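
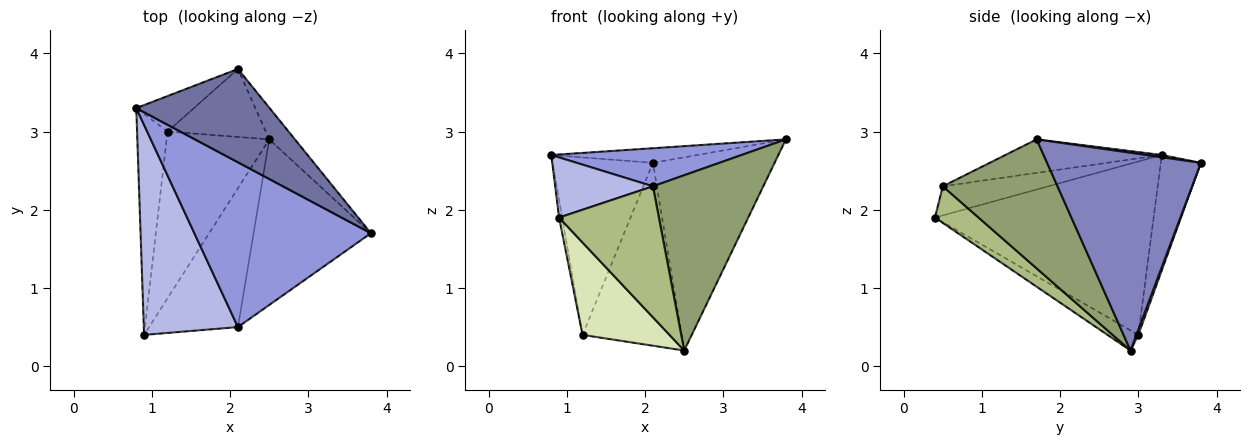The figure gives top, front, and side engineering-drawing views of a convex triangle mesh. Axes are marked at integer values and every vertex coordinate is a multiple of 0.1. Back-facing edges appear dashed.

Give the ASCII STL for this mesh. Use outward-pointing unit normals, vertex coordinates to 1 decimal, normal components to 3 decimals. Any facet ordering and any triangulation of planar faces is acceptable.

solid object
 facet normal 0.017 0.155 0.988
  outer loop
   vertex 2.1 3.8 2.6
   vertex 0.8 3.3 2.7
   vertex 3.8 1.7 2.9
  endloop
 endfacet
 facet normal 0.780 0.617 -0.101
  outer loop
   vertex 2.1 3.8 2.6
   vertex 3.8 1.7 2.9
   vertex 2.5 2.9 0.2
  endloop
 endfacet
 facet normal -0.182 -0.221 0.958
  outer loop
   vertex 2.1 0.5 2.3
   vertex 3.8 1.7 2.9
   vertex 0.8 3.3 2.7
  endloop
 endfacet
 facet normal -0.285 -0.264 0.921
  outer loop
   vertex 2.1 0.5 2.3
   vertex 0.8 3.3 2.7
   vertex 0.9 0.4 1.9
  endloop
 endfacet
 facet normal 0.603 -0.580 -0.548
  outer loop
   vertex 2.1 0.5 2.3
   vertex 2.5 2.9 0.2
   vertex 3.8 1.7 2.9
  endloop
 endfacet
 facet normal 0.287 -0.657 -0.697
  outer loop
   vertex 2.1 0.5 2.3
   vertex 0.9 0.4 1.9
   vertex 2.5 2.9 0.2
  endloop
 endfacet
 facet normal -0.985 0.014 -0.173
  outer loop
   vertex 1.2 3.0 0.4
   vertex 0.9 0.4 1.9
   vertex 0.8 3.3 2.7
  endloop
 endfacet
 facet normal -0.169 -0.478 -0.862
  outer loop
   vertex 1.2 3.0 0.4
   vertex 2.5 2.9 0.2
   vertex 0.9 0.4 1.9
  endloop
 endfacet
 facet normal -0.365 0.913 -0.183
  outer loop
   vertex 1.2 3.0 0.4
   vertex 0.8 3.3 2.7
   vertex 2.1 3.8 2.6
  endloop
 endfacet
 facet normal 0.018 0.937 -0.348
  outer loop
   vertex 1.2 3.0 0.4
   vertex 2.1 3.8 2.6
   vertex 2.5 2.9 0.2
  endloop
 endfacet
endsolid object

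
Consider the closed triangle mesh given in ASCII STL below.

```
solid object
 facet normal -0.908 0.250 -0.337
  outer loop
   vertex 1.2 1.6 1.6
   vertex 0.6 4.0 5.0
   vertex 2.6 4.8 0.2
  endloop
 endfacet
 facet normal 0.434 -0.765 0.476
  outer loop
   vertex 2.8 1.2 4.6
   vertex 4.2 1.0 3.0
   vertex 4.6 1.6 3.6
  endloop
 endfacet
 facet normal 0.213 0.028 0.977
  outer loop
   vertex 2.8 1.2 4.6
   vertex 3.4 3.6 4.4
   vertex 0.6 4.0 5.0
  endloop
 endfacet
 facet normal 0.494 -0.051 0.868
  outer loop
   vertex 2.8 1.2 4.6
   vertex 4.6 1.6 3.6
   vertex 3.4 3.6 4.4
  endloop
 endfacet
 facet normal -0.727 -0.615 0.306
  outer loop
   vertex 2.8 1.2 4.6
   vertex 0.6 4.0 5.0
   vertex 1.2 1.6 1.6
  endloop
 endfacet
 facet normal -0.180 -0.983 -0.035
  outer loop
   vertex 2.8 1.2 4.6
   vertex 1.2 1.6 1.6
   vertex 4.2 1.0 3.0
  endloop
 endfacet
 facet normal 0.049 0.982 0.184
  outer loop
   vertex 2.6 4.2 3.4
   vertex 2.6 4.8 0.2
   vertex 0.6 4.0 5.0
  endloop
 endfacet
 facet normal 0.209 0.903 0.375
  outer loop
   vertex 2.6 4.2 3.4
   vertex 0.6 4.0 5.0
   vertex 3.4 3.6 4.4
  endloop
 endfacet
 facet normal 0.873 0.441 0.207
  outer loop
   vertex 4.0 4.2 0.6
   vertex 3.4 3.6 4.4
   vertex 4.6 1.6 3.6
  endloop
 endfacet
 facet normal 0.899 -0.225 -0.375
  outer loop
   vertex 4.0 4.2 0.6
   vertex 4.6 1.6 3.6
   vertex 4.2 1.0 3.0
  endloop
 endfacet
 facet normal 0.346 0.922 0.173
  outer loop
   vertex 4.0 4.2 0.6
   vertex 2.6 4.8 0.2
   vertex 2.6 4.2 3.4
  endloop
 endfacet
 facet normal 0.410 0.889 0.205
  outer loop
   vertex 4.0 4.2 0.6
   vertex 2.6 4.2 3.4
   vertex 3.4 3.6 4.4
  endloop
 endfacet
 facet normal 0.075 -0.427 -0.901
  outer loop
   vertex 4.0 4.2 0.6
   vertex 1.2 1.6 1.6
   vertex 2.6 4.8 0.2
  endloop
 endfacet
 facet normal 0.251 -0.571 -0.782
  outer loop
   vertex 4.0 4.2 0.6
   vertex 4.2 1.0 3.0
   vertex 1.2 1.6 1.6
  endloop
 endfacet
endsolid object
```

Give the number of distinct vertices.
9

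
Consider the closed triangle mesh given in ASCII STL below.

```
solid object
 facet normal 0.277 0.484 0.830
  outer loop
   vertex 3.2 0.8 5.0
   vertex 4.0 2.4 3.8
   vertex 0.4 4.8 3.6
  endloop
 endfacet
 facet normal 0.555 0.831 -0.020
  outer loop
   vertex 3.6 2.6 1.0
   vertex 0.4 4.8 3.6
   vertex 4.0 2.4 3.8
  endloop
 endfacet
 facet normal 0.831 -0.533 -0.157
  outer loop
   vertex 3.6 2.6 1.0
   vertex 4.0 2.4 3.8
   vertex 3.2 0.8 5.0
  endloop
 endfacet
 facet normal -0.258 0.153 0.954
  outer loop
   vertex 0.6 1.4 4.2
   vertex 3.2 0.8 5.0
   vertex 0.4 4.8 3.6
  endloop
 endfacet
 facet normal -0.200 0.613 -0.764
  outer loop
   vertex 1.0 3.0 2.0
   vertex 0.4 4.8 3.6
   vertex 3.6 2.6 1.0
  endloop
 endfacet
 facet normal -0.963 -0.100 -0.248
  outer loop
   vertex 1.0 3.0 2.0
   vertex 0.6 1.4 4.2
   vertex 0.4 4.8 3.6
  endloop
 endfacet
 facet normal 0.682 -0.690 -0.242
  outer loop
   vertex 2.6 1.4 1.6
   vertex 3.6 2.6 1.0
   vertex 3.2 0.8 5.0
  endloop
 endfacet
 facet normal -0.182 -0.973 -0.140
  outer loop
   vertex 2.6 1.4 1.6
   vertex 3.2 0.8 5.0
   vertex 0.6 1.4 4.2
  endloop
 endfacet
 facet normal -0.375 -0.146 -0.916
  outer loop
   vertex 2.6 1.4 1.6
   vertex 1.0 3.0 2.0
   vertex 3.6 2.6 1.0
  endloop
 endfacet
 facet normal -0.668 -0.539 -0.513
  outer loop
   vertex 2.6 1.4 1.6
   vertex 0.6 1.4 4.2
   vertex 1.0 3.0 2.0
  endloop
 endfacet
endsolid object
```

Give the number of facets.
10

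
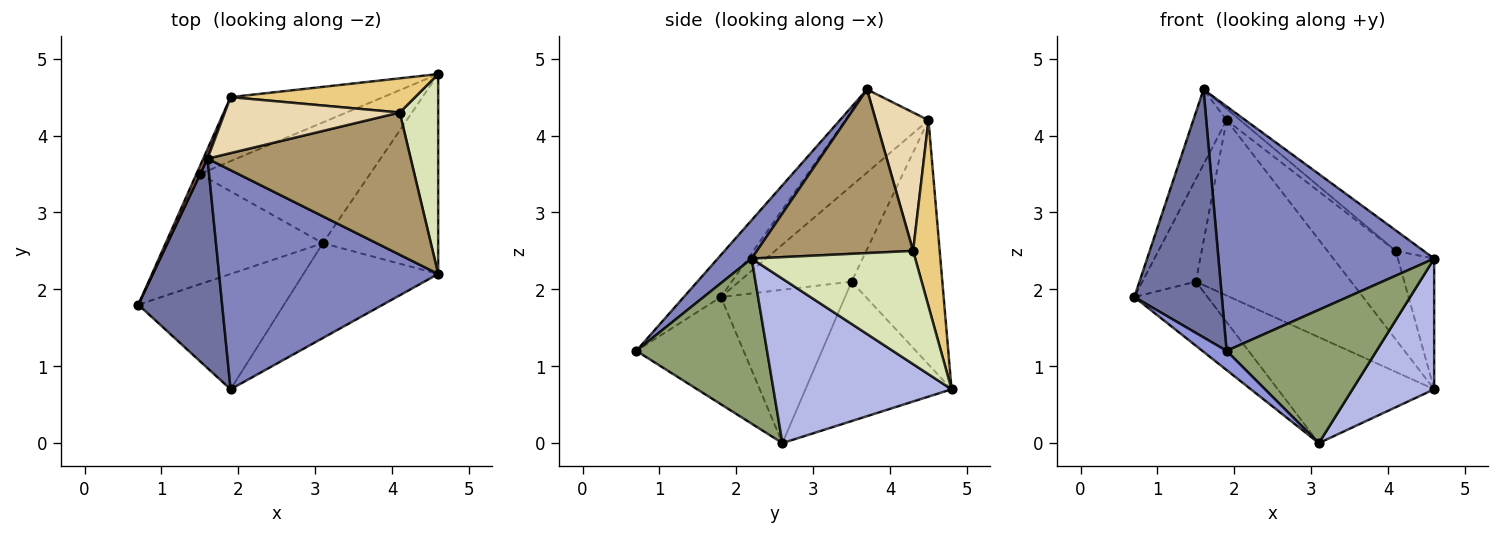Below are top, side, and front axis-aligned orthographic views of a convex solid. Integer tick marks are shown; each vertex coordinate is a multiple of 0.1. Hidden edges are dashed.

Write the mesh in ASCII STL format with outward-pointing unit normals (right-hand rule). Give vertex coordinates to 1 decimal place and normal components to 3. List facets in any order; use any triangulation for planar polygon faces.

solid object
 facet normal -0.308 -0.727 0.614
  outer loop
   vertex 1.6 3.7 4.6
   vertex 0.7 1.8 1.9
   vertex 1.9 0.7 1.2
  endloop
 endfacet
 facet normal 0.116 -0.740 0.663
  outer loop
   vertex 4.6 2.2 2.4
   vertex 1.6 3.7 4.6
   vertex 1.9 0.7 1.2
  endloop
 endfacet
 facet normal -0.588 -0.133 -0.798
  outer loop
   vertex 3.1 2.6 0.0
   vertex 1.9 0.7 1.2
   vertex 0.7 1.8 1.9
  endloop
 endfacet
 facet normal 0.766 -0.352 -0.538
  outer loop
   vertex 3.1 2.6 0.0
   vertex 4.6 4.8 0.7
   vertex 4.6 2.2 2.4
  endloop
 endfacet
 facet normal 0.579 -0.664 -0.473
  outer loop
   vertex 3.1 2.6 0.0
   vertex 4.6 2.2 2.4
   vertex 1.9 0.7 1.2
  endloop
 endfacet
 facet normal -0.649 0.383 -0.658
  outer loop
   vertex 1.5 3.5 2.1
   vertex 3.1 2.6 0.0
   vertex 0.7 1.8 1.9
  endloop
 endfacet
 facet normal -0.525 0.561 -0.640
  outer loop
   vertex 1.5 3.5 2.1
   vertex 4.6 4.8 0.7
   vertex 3.1 2.6 0.0
  endloop
 endfacet
 facet normal 0.927 0.206 0.315
  outer loop
   vertex 4.1 4.3 2.5
   vertex 4.6 2.2 2.4
   vertex 4.6 4.8 0.7
  endloop
 endfacet
 facet normal 0.623 0.112 0.774
  outer loop
   vertex 4.1 4.3 2.5
   vertex 1.6 3.7 4.6
   vertex 4.6 2.2 2.4
  endloop
 endfacet
 facet normal -0.481 0.824 -0.301
  outer loop
   vertex 1.9 4.5 4.2
   vertex 4.6 4.8 0.7
   vertex 1.5 3.5 2.1
  endloop
 endfacet
 facet normal 0.341 0.877 0.338
  outer loop
   vertex 1.9 4.5 4.2
   vertex 4.1 4.3 2.5
   vertex 4.6 4.8 0.7
  endloop
 endfacet
 facet normal 0.613 0.157 0.774
  outer loop
   vertex 1.9 4.5 4.2
   vertex 1.6 3.7 4.6
   vertex 4.1 4.3 2.5
  endloop
 endfacet
 facet normal -0.927 0.372 0.048
  outer loop
   vertex 1.9 4.5 4.2
   vertex 0.7 1.8 1.9
   vertex 1.6 3.7 4.6
  endloop
 endfacet
 facet normal -0.903 0.429 -0.032
  outer loop
   vertex 1.9 4.5 4.2
   vertex 1.5 3.5 2.1
   vertex 0.7 1.8 1.9
  endloop
 endfacet
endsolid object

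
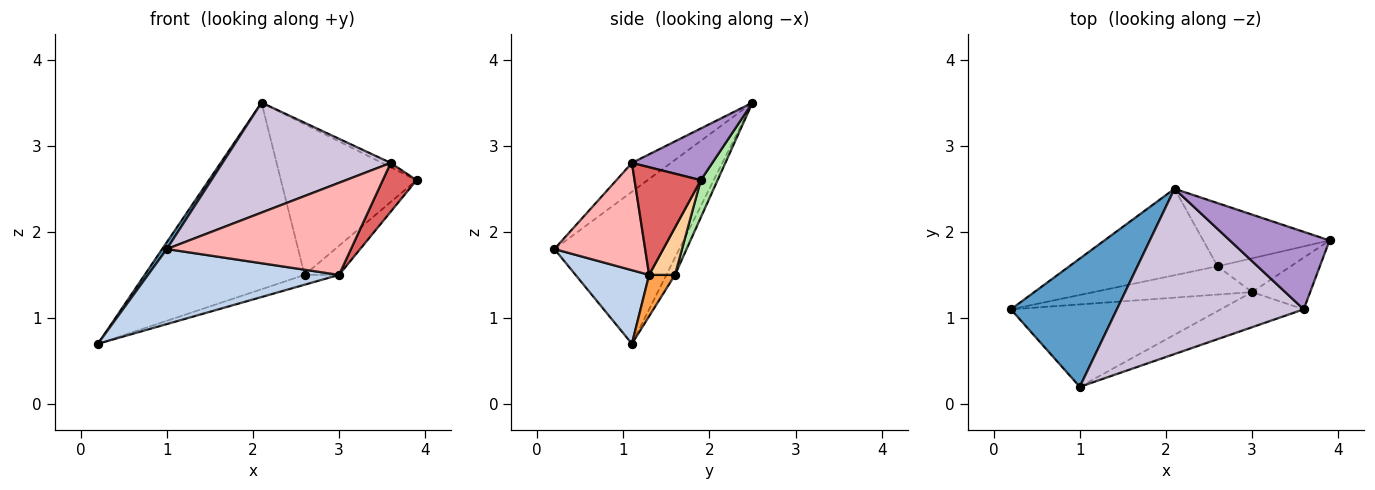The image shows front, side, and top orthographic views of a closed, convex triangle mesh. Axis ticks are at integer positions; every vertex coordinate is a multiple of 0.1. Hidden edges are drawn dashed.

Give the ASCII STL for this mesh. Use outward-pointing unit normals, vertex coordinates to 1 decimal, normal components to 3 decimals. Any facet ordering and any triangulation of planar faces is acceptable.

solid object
 facet normal -0.820 -0.030 0.572
  outer loop
   vertex 2.1 2.5 3.5
   vertex 0.2 1.1 0.7
   vertex 1.0 0.2 1.8
  endloop
 endfacet
 facet normal 0.251 -0.652 -0.716
  outer loop
   vertex 3.0 1.3 1.5
   vertex 1.0 0.2 1.8
   vertex 0.2 1.1 0.7
  endloop
 endfacet
 facet normal 0.239 0.319 -0.917
  outer loop
   vertex 2.6 1.6 1.5
   vertex 3.0 1.3 1.5
   vertex 0.2 1.1 0.7
  endloop
 endfacet
 facet normal 0.440 0.587 -0.680
  outer loop
   vertex 2.6 1.6 1.5
   vertex 3.9 1.9 2.6
   vertex 3.0 1.3 1.5
  endloop
 endfacet
 facet normal -0.049 0.906 -0.420
  outer loop
   vertex 2.6 1.6 1.5
   vertex 0.2 1.1 0.7
   vertex 2.1 2.5 3.5
  endloop
 endfacet
 facet normal 0.113 0.916 -0.384
  outer loop
   vertex 2.6 1.6 1.5
   vertex 2.1 2.5 3.5
   vertex 3.9 1.9 2.6
  endloop
 endfacet
 facet normal 0.803 -0.409 -0.434
  outer loop
   vertex 3.6 1.1 2.8
   vertex 3.0 1.3 1.5
   vertex 3.9 1.9 2.6
  endloop
 endfacet
 facet normal 0.418 -0.849 -0.324
  outer loop
   vertex 3.6 1.1 2.8
   vertex 1.0 0.2 1.8
   vertex 3.0 1.3 1.5
  endloop
 endfacet
 facet normal 0.460 0.049 0.887
  outer loop
   vertex 3.6 1.1 2.8
   vertex 3.9 1.9 2.6
   vertex 2.1 2.5 3.5
  endloop
 endfacet
 facet normal -0.127 -0.549 0.826
  outer loop
   vertex 3.6 1.1 2.8
   vertex 2.1 2.5 3.5
   vertex 1.0 0.2 1.8
  endloop
 endfacet
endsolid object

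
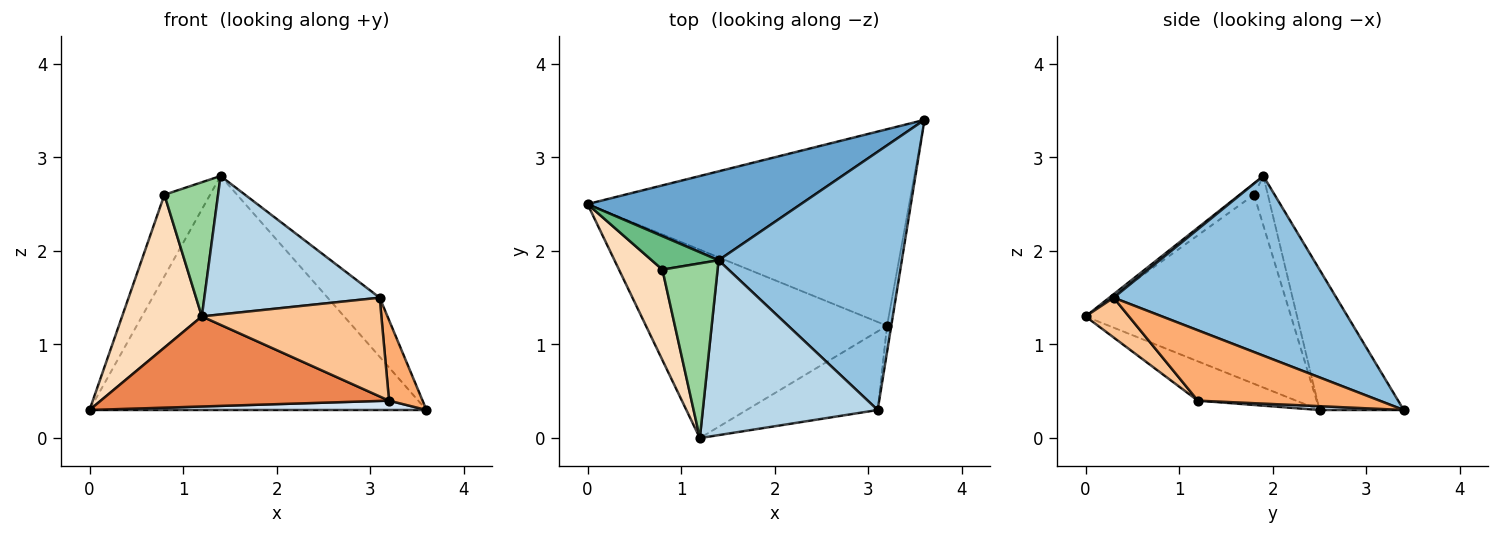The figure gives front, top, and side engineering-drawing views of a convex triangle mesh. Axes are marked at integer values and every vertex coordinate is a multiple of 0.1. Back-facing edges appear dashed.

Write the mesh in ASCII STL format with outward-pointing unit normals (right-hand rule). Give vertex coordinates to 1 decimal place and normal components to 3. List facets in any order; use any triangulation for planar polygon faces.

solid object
 facet normal -0.228 0.910 0.346
  outer loop
   vertex 1.4 1.9 2.8
   vertex 3.6 3.4 0.3
   vertex 0.0 2.5 0.3
  endloop
 endfacet
 facet normal 0.691 0.161 0.705
  outer loop
   vertex 3.1 0.3 1.5
   vertex 3.6 3.4 0.3
   vertex 1.4 1.9 2.8
  endloop
 endfacet
 facet normal 0.015 -0.621 0.784
  outer loop
   vertex 3.1 0.3 1.5
   vertex 1.4 1.9 2.8
   vertex 1.2 0.0 1.3
  endloop
 endfacet
 facet normal 0.012 -0.048 -0.999
  outer loop
   vertex 3.2 1.2 0.4
   vertex 0.0 2.5 0.3
   vertex 3.6 3.4 0.3
  endloop
 endfacet
 facet normal -0.146 -0.427 -0.893
  outer loop
   vertex 3.2 1.2 0.4
   vertex 1.2 0.0 1.3
   vertex 0.0 2.5 0.3
  endloop
 endfacet
 facet normal 0.982 -0.181 -0.059
  outer loop
   vertex 3.2 1.2 0.4
   vertex 3.6 3.4 0.3
   vertex 3.1 0.3 1.5
  endloop
 endfacet
 facet normal 0.186 -0.769 -0.612
  outer loop
   vertex 3.2 1.2 0.4
   vertex 3.1 0.3 1.5
   vertex 1.2 0.0 1.3
  endloop
 endfacet
 facet normal -0.912 -0.354 0.209
  outer loop
   vertex 0.8 1.8 2.6
   vertex 0.0 2.5 0.3
   vertex 1.2 0.0 1.3
  endloop
 endfacet
 facet normal -0.270 0.891 0.365
  outer loop
   vertex 0.8 1.8 2.6
   vertex 1.4 1.9 2.8
   vertex 0.0 2.5 0.3
  endloop
 endfacet
 facet normal -0.161 -0.601 0.783
  outer loop
   vertex 0.8 1.8 2.6
   vertex 1.2 0.0 1.3
   vertex 1.4 1.9 2.8
  endloop
 endfacet
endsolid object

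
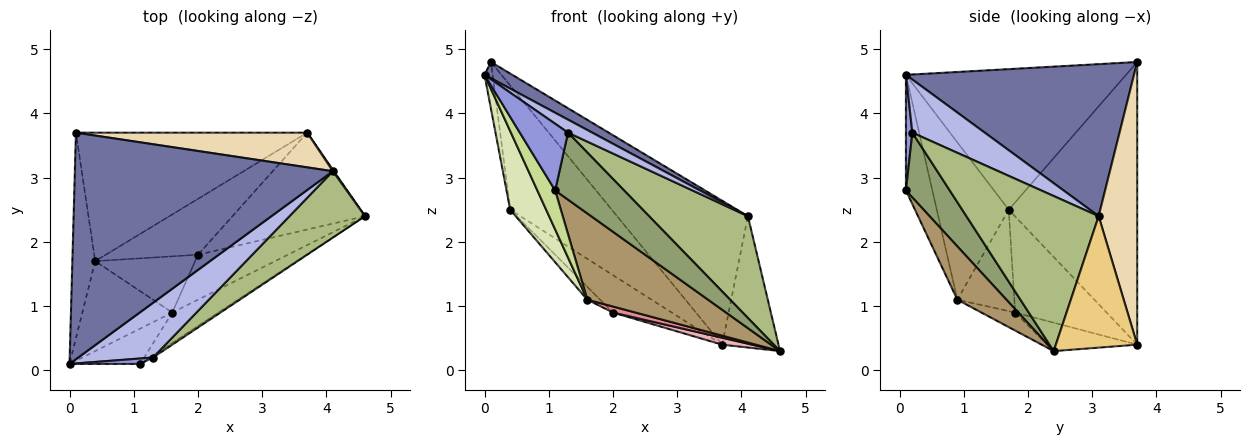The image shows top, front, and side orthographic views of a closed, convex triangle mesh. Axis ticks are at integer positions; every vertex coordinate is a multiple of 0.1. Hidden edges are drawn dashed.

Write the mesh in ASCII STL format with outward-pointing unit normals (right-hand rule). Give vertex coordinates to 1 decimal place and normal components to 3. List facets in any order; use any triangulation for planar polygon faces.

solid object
 facet normal 0.507 -0.062 0.860
  outer loop
   vertex 4.1 3.1 2.4
   vertex 0.1 3.7 4.8
   vertex 0.0 0.1 4.6
  endloop
 endfacet
 facet normal -0.986 0.036 -0.160
  outer loop
   vertex 0.4 1.7 2.5
   vertex 0.0 0.1 4.6
   vertex 0.1 3.7 4.8
  endloop
 endfacet
 facet normal 0.132 -0.988 0.081
  outer loop
   vertex 1.3 0.2 3.7
   vertex 0.0 0.1 4.6
   vertex 1.1 0.1 2.8
  endloop
 endfacet
 facet normal 0.569 -0.190 0.800
  outer loop
   vertex 1.3 0.2 3.7
   vertex 4.1 3.1 2.4
   vertex 0.0 0.1 4.6
  endloop
 endfacet
 facet normal 0.536 -0.844 -0.025
  outer loop
   vertex 1.3 0.2 3.7
   vertex 1.1 0.1 2.8
   vertex 4.6 2.4 0.3
  endloop
 endfacet
 facet normal 0.746 -0.558 0.364
  outer loop
   vertex 1.3 0.2 3.7
   vertex 4.6 2.4 0.3
   vertex 4.1 3.1 2.4
  endloop
 endfacet
 facet normal -0.740 -0.498 -0.452
  outer loop
   vertex 1.6 0.9 1.1
   vertex 1.1 0.1 2.8
   vertex 0.0 0.1 4.6
  endloop
 endfacet
 facet normal -0.796 -0.398 -0.455
  outer loop
   vertex 1.6 0.9 1.1
   vertex 0.0 0.1 4.6
   vertex 0.4 1.7 2.5
  endloop
 endfacet
 facet normal 0.358 -0.881 -0.309
  outer loop
   vertex 1.6 0.9 1.1
   vertex 4.6 2.4 0.3
   vertex 1.1 0.1 2.8
  endloop
 endfacet
 facet normal -0.660 0.522 -0.540
  outer loop
   vertex 3.7 3.7 0.4
   vertex 0.4 1.7 2.5
   vertex 0.1 3.7 4.8
  endloop
 endfacet
 facet normal 0.822 0.569 0.006
  outer loop
   vertex 3.7 3.7 0.4
   vertex 4.1 3.1 2.4
   vertex 4.6 2.4 0.3
  endloop
 endfacet
 facet normal 0.275 0.935 0.225
  outer loop
   vertex 3.7 3.7 0.4
   vertex 0.1 3.7 4.8
   vertex 4.1 3.1 2.4
  endloop
 endfacet
 facet normal -0.703 0.158 -0.693
  outer loop
   vertex 2.0 1.8 0.9
   vertex 1.6 0.9 1.1
   vertex 0.4 1.7 2.5
  endloop
 endfacet
 facet normal -0.655 0.420 -0.628
  outer loop
   vertex 2.0 1.8 0.9
   vertex 0.4 1.7 2.5
   vertex 3.7 3.7 0.4
  endloop
 endfacet
 facet normal -0.194 -0.130 -0.972
  outer loop
   vertex 2.0 1.8 0.9
   vertex 4.6 2.4 0.3
   vertex 1.6 0.9 1.1
  endloop
 endfacet
 facet normal -0.209 -0.070 -0.975
  outer loop
   vertex 2.0 1.8 0.9
   vertex 3.7 3.7 0.4
   vertex 4.6 2.4 0.3
  endloop
 endfacet
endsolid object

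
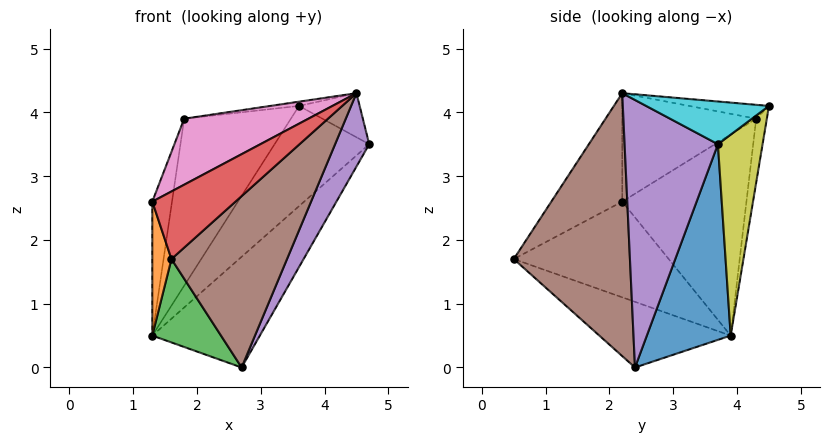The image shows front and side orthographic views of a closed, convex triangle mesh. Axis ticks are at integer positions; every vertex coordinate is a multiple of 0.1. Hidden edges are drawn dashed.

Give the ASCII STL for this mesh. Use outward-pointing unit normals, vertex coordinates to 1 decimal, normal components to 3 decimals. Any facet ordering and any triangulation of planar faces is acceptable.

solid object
 facet normal 0.517 0.663 -0.542
  outer loop
   vertex 1.3 3.9 0.5
   vertex 4.7 3.7 3.5
   vertex 2.7 2.4 0.0
  endloop
 endfacet
 facet normal -0.988 -0.122 -0.099
  outer loop
   vertex 1.3 3.9 0.5
   vertex 1.6 0.5 1.7
   vertex 1.3 2.2 2.6
  endloop
 endfacet
 facet normal -0.599 -0.313 -0.737
  outer loop
   vertex 1.3 3.9 0.5
   vertex 2.7 2.4 0.0
   vertex 1.6 0.5 1.7
  endloop
 endfacet
 facet normal -0.411 -0.482 0.774
  outer loop
   vertex 4.5 2.2 4.3
   vertex 1.3 2.2 2.6
   vertex 1.6 0.5 1.7
  endloop
 endfacet
 facet normal 0.869 -0.318 -0.379
  outer loop
   vertex 4.5 2.2 4.3
   vertex 2.7 2.4 0.0
   vertex 4.7 3.7 3.5
  endloop
 endfacet
 facet normal 0.673 -0.670 -0.313
  outer loop
   vertex 4.5 2.2 4.3
   vertex 1.6 0.5 1.7
   vertex 2.7 2.4 0.0
  endloop
 endfacet
 facet normal -0.430 -0.399 0.810
  outer loop
   vertex 1.8 4.3 3.9
   vertex 1.3 2.2 2.6
   vertex 4.5 2.2 4.3
  endloop
 endfacet
 facet normal -0.980 0.155 0.126
  outer loop
   vertex 1.8 4.3 3.9
   vertex 1.3 3.9 0.5
   vertex 1.3 2.2 2.6
  endloop
 endfacet
 facet normal 0.393 0.833 -0.390
  outer loop
   vertex 3.6 4.5 4.1
   vertex 4.7 3.7 3.5
   vertex 1.3 3.9 0.5
  endloop
 endfacet
 facet normal 0.617 0.305 0.725
  outer loop
   vertex 3.6 4.5 4.1
   vertex 4.5 2.2 4.3
   vertex 4.7 3.7 3.5
  endloop
 endfacet
 facet normal -0.115 0.041 0.993
  outer loop
   vertex 3.6 4.5 4.1
   vertex 1.8 4.3 3.9
   vertex 4.5 2.2 4.3
  endloop
 endfacet
 facet normal -0.099 0.990 -0.102
  outer loop
   vertex 3.6 4.5 4.1
   vertex 1.3 3.9 0.5
   vertex 1.8 4.3 3.9
  endloop
 endfacet
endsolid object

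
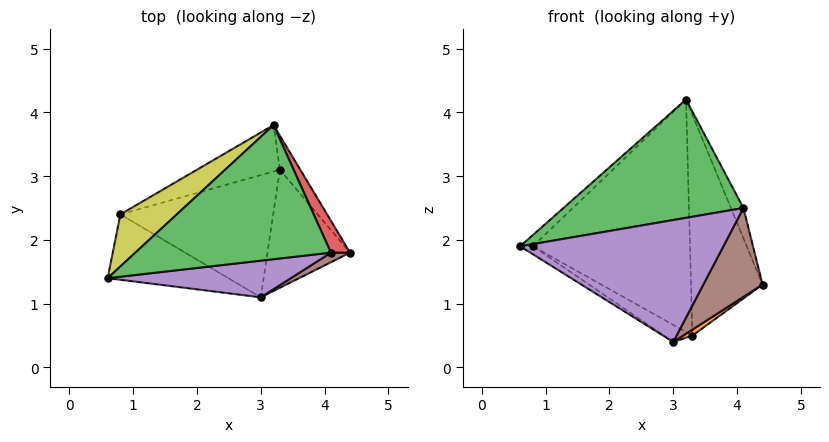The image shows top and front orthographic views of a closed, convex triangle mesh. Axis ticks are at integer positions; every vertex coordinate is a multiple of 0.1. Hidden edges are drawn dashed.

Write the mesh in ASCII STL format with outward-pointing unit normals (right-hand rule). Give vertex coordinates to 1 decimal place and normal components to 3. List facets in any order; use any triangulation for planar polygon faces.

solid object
 facet normal 0.788 0.609 -0.094
  outer loop
   vertex 3.3 3.1 0.5
   vertex 3.2 3.8 4.2
   vertex 4.4 1.8 1.3
  endloop
 endfacet
 facet normal 0.555 -0.042 -0.831
  outer loop
   vertex 3.3 3.1 0.5
   vertex 4.4 1.8 1.3
   vertex 3.0 1.1 0.4
  endloop
 endfacet
 facet normal -0.053 -0.660 0.749
  outer loop
   vertex 4.1 1.8 2.5
   vertex 3.2 3.8 4.2
   vertex 0.6 1.4 1.9
  endloop
 endfacet
 facet normal 0.945 0.225 0.236
  outer loop
   vertex 4.1 1.8 2.5
   vertex 4.4 1.8 1.3
   vertex 3.2 3.8 4.2
  endloop
 endfacet
 facet normal 0.060 -0.956 0.287
  outer loop
   vertex 4.1 1.8 2.5
   vertex 0.6 1.4 1.9
   vertex 3.0 1.1 0.4
  endloop
 endfacet
 facet normal 0.394 -0.914 0.098
  outer loop
   vertex 4.1 1.8 2.5
   vertex 3.0 1.1 0.4
   vertex 4.4 1.8 1.3
  endloop
 endfacet
 facet normal -0.518 0.104 -0.849
  outer loop
   vertex 0.8 2.4 1.9
   vertex 3.0 1.1 0.4
   vertex 0.6 1.4 1.9
  endloop
 endfacet
 facet normal -0.510 0.119 -0.852
  outer loop
   vertex 0.8 2.4 1.9
   vertex 3.3 3.1 0.5
   vertex 3.0 1.1 0.4
  endloop
 endfacet
 facet normal -0.727 0.145 0.671
  outer loop
   vertex 0.8 2.4 1.9
   vertex 0.6 1.4 1.9
   vertex 3.2 3.8 4.2
  endloop
 endfacet
 facet normal -0.359 0.915 -0.183
  outer loop
   vertex 0.8 2.4 1.9
   vertex 3.2 3.8 4.2
   vertex 3.3 3.1 0.5
  endloop
 endfacet
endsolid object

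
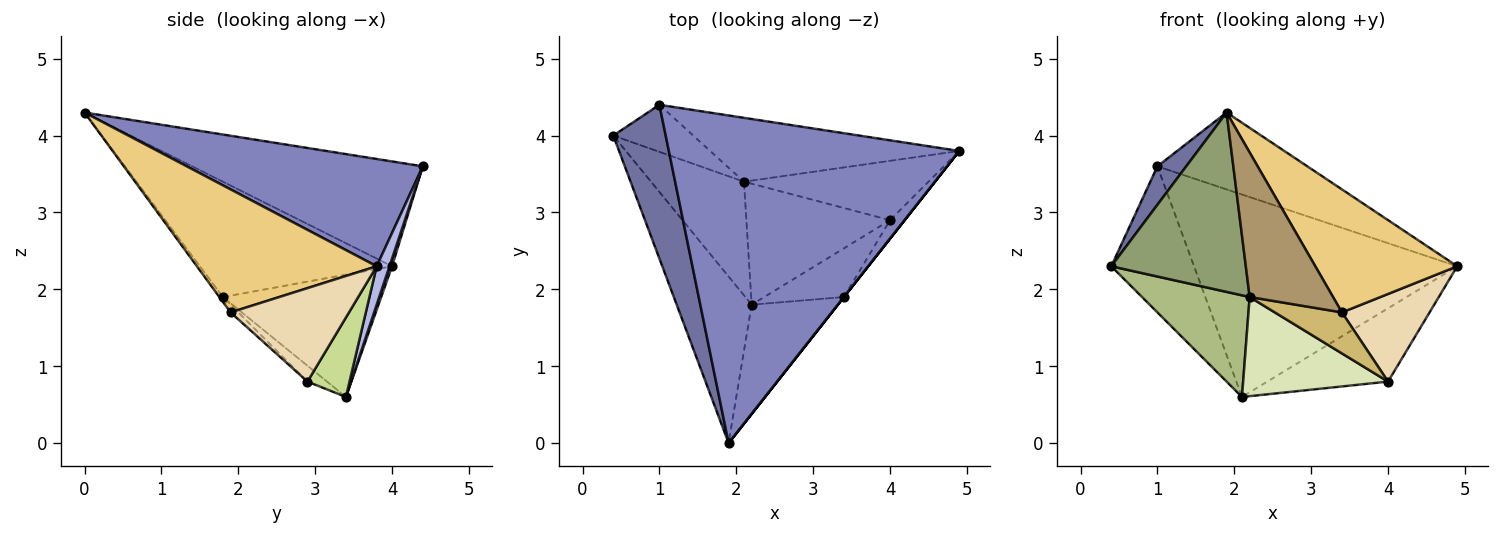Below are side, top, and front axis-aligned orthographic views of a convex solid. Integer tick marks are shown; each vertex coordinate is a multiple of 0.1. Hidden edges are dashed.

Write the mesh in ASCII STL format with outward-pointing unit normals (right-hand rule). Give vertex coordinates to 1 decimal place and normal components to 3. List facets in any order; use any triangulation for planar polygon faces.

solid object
 facet normal -0.889 -0.111 0.444
  outer loop
   vertex 1.0 4.4 3.6
   vertex 0.4 4.0 2.3
   vertex 1.9 0.0 4.3
  endloop
 endfacet
 facet normal 0.338 0.215 0.916
  outer loop
   vertex 1.0 4.4 3.6
   vertex 1.9 0.0 4.3
   vertex 4.9 3.8 2.3
  endloop
 endfacet
 facet normal 0.029 0.951 -0.306
  outer loop
   vertex 1.0 4.4 3.6
   vertex 2.1 3.4 0.6
   vertex 0.4 4.0 2.3
  endloop
 endfacet
 facet normal 0.046 0.953 -0.301
  outer loop
   vertex 1.0 4.4 3.6
   vertex 4.9 3.8 2.3
   vertex 2.1 3.4 0.6
  endloop
 endfacet
 facet normal -0.723 -0.506 -0.470
  outer loop
   vertex 2.2 1.8 1.9
   vertex 1.9 0.0 4.3
   vertex 0.4 4.0 2.3
  endloop
 endfacet
 facet normal -0.700 -0.476 -0.532
  outer loop
   vertex 2.2 1.8 1.9
   vertex 0.4 4.0 2.3
   vertex 2.1 3.4 0.6
  endloop
 endfacet
 facet normal 0.261 0.750 -0.607
  outer loop
   vertex 4.0 2.9 0.8
   vertex 2.1 3.4 0.6
   vertex 4.9 3.8 2.3
  endloop
 endfacet
 facet normal -0.085 -0.632 -0.771
  outer loop
   vertex 4.0 2.9 0.8
   vertex 2.2 1.8 1.9
   vertex 2.1 3.4 0.6
  endloop
 endfacet
 facet normal -0.034 -0.797 -0.602
  outer loop
   vertex 3.4 1.9 1.7
   vertex 1.9 0.0 4.3
   vertex 2.2 1.8 1.9
  endloop
 endfacet
 facet normal -0.074 -0.642 -0.763
  outer loop
   vertex 3.4 1.9 1.7
   vertex 2.2 1.8 1.9
   vertex 4.0 2.9 0.8
  endloop
 endfacet
 facet normal 0.785 -0.620 0.000
  outer loop
   vertex 3.4 1.9 1.7
   vertex 4.9 3.8 2.3
   vertex 1.9 0.0 4.3
  endloop
 endfacet
 facet normal 0.798 -0.590 -0.124
  outer loop
   vertex 3.4 1.9 1.7
   vertex 4.0 2.9 0.8
   vertex 4.9 3.8 2.3
  endloop
 endfacet
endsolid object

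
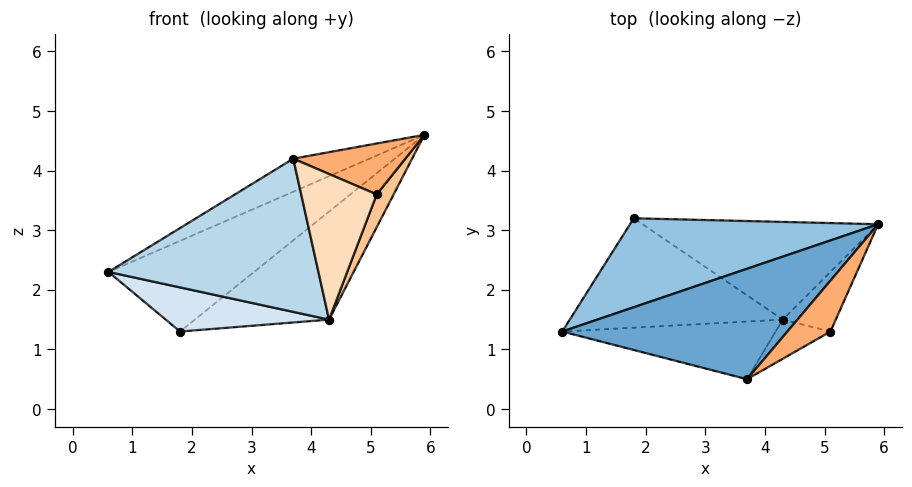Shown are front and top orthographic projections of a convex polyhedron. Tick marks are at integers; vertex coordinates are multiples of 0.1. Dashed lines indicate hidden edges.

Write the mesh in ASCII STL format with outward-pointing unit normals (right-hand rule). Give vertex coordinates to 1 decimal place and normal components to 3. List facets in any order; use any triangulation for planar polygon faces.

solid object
 facet normal -0.457 0.255 0.852
  outer loop
   vertex 3.7 0.5 4.2
   vertex 5.9 3.1 4.6
   vertex 0.6 1.3 2.3
  endloop
 endfacet
 facet normal -0.479 0.626 0.615
  outer loop
   vertex 1.8 3.2 1.3
   vertex 0.6 1.3 2.3
   vertex 5.9 3.1 4.6
  endloop
 endfacet
 facet normal -0.026 -0.936 -0.352
  outer loop
   vertex 4.3 1.5 1.5
   vertex 3.7 0.5 4.2
   vertex 0.6 1.3 2.3
  endloop
 endfacet
 facet normal -0.177 -0.368 -0.913
  outer loop
   vertex 4.3 1.5 1.5
   vertex 0.6 1.3 2.3
   vertex 1.8 3.2 1.3
  endloop
 endfacet
 facet normal 0.487 0.648 -0.586
  outer loop
   vertex 4.3 1.5 1.5
   vertex 1.8 3.2 1.3
   vertex 5.9 3.1 4.6
  endloop
 endfacet
 facet normal 0.577 -0.577 0.577
  outer loop
   vertex 5.1 1.3 3.6
   vertex 5.9 3.1 4.6
   vertex 3.7 0.5 4.2
  endloop
 endfacet
 facet normal 0.909 -0.201 -0.365
  outer loop
   vertex 5.1 1.3 3.6
   vertex 4.3 1.5 1.5
   vertex 5.9 3.1 4.6
  endloop
 endfacet
 facet normal 0.403 -0.884 -0.238
  outer loop
   vertex 5.1 1.3 3.6
   vertex 3.7 0.5 4.2
   vertex 4.3 1.5 1.5
  endloop
 endfacet
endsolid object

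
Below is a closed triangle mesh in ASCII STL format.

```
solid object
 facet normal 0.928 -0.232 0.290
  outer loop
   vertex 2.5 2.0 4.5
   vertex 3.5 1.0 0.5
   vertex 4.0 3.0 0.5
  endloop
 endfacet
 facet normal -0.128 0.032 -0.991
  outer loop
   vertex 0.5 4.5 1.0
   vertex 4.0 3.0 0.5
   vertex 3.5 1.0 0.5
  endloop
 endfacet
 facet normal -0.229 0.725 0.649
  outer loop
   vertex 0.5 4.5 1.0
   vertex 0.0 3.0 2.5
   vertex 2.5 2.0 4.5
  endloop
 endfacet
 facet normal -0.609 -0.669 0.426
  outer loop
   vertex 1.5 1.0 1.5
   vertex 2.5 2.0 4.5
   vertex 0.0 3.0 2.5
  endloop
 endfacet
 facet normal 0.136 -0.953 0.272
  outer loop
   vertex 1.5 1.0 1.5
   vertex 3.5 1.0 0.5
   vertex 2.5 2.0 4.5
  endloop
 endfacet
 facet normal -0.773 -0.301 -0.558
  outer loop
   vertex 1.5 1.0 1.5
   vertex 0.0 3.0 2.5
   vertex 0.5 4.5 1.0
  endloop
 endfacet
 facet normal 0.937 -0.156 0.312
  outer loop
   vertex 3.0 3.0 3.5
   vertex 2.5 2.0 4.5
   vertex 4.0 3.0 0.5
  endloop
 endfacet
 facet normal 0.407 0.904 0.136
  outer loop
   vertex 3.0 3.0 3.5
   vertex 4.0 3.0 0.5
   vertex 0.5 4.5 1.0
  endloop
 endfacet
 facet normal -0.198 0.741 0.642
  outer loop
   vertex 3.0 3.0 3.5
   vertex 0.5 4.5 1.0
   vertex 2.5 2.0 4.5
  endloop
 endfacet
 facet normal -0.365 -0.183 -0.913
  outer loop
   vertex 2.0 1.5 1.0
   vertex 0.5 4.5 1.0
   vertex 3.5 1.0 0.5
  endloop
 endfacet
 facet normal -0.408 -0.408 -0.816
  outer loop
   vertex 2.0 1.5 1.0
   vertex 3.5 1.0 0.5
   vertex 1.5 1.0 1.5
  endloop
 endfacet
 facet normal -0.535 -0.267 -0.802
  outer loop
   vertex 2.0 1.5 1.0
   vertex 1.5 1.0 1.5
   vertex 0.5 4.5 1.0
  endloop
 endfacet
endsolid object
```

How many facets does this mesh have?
12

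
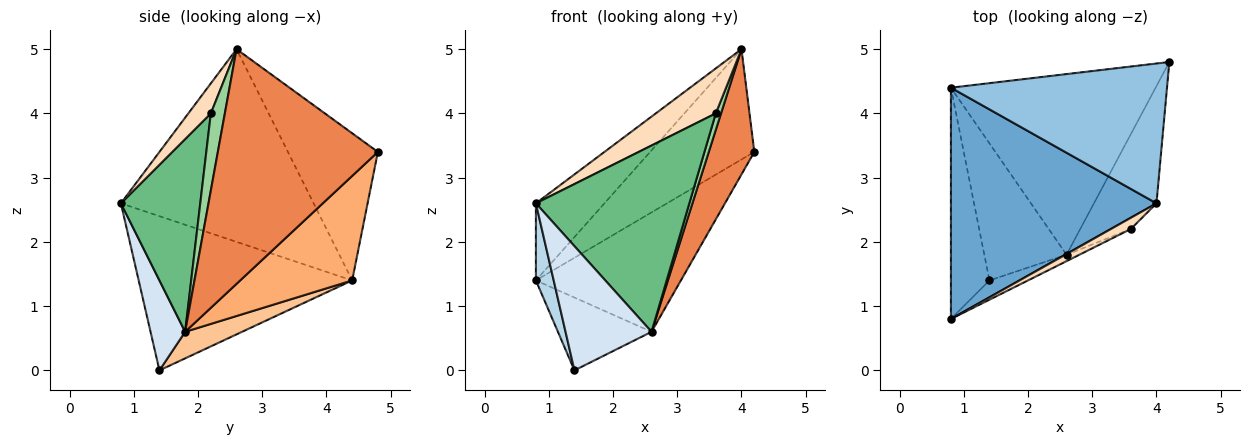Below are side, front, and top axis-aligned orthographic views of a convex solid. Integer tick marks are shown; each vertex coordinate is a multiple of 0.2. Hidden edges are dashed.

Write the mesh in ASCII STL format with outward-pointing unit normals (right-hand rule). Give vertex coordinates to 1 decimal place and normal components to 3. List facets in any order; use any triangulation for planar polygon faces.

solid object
 facet normal -0.665 0.236 0.709
  outer loop
   vertex 0.8 4.4 1.4
   vertex 0.8 0.8 2.6
   vertex 4.0 2.6 5.0
  endloop
 endfacet
 facet normal -0.471 0.546 0.692
  outer loop
   vertex 0.8 4.4 1.4
   vertex 4.0 2.6 5.0
   vertex 4.2 4.8 3.4
  endloop
 endfacet
 facet normal -0.967 -0.081 -0.242
  outer loop
   vertex 0.8 4.4 1.4
   vertex 1.4 1.4 0.0
   vertex 0.8 0.8 2.6
  endloop
 endfacet
 facet normal 0.370 -0.920 -0.127
  outer loop
   vertex 2.6 1.8 0.6
   vertex 0.8 0.8 2.6
   vertex 1.4 1.4 0.0
  endloop
 endfacet
 facet normal 0.932 -0.265 -0.248
  outer loop
   vertex 2.6 1.8 0.6
   vertex 4.2 4.8 3.4
   vertex 4.0 2.6 5.0
  endloop
 endfacet
 facet normal 0.392 0.507 -0.768
  outer loop
   vertex 2.6 1.8 0.6
   vertex 0.8 4.4 1.4
   vertex 4.2 4.8 3.4
  endloop
 endfacet
 facet normal 0.274 0.451 -0.849
  outer loop
   vertex 2.6 1.8 0.6
   vertex 1.4 1.4 0.0
   vertex 0.8 4.4 1.4
  endloop
 endfacet
 facet normal 0.342 -0.912 0.228
  outer loop
   vertex 3.6 2.2 4.0
   vertex 4.0 2.6 5.0
   vertex 0.8 0.8 2.6
  endloop
 endfacet
 facet normal 0.459 -0.888 -0.031
  outer loop
   vertex 3.6 2.2 4.0
   vertex 0.8 0.8 2.6
   vertex 2.6 1.8 0.6
  endloop
 endfacet
 facet normal 0.912 -0.342 -0.228
  outer loop
   vertex 3.6 2.2 4.0
   vertex 2.6 1.8 0.6
   vertex 4.0 2.6 5.0
  endloop
 endfacet
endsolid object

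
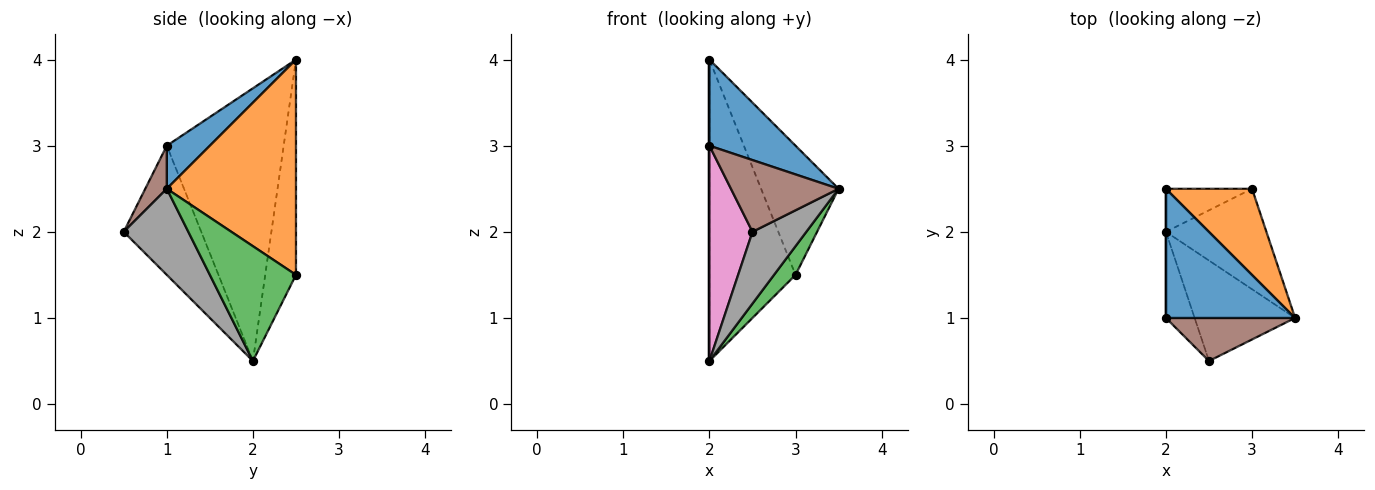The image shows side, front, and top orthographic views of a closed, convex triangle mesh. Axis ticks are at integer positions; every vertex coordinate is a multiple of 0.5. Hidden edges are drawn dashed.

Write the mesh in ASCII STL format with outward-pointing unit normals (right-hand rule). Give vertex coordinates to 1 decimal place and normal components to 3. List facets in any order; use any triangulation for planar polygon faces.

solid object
 facet normal 0.267 -0.535 0.802
  outer loop
   vertex 2.0 2.5 4.0
   vertex 2.0 1.0 3.0
   vertex 3.5 1.0 2.5
  endloop
 endfacet
 facet normal 0.811 0.487 0.324
  outer loop
   vertex 2.0 2.5 4.0
   vertex 3.5 1.0 2.5
   vertex 3.0 2.5 1.5
  endloop
 endfacet
 facet normal 0.740 -0.185 -0.647
  outer loop
   vertex 2.0 2.0 0.5
   vertex 3.0 2.5 1.5
   vertex 3.5 1.0 2.5
  endloop
 endfacet
 facet normal -1.000 0.000 0.000
  outer loop
   vertex 2.0 2.0 0.5
   vertex 2.0 1.0 3.0
   vertex 2.0 2.5 4.0
  endloop
 endfacet
 facet normal -0.333 0.933 -0.133
  outer loop
   vertex 2.0 2.0 0.5
   vertex 2.0 2.5 4.0
   vertex 3.0 2.5 1.5
  endloop
 endfacet
 facet normal 0.169 -0.845 0.507
  outer loop
   vertex 2.5 0.5 2.0
   vertex 3.5 1.0 2.5
   vertex 2.0 1.0 3.0
  endloop
 endfacet
 facet normal -0.858 -0.477 -0.191
  outer loop
   vertex 2.5 0.5 2.0
   vertex 2.0 1.0 3.0
   vertex 2.0 2.0 0.5
  endloop
 endfacet
 facet normal 0.572 -0.477 -0.667
  outer loop
   vertex 2.5 0.5 2.0
   vertex 2.0 2.0 0.5
   vertex 3.5 1.0 2.5
  endloop
 endfacet
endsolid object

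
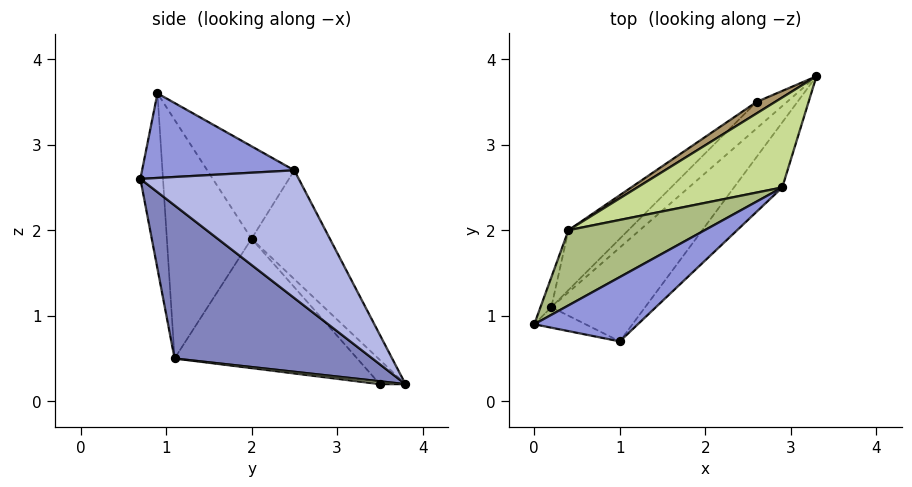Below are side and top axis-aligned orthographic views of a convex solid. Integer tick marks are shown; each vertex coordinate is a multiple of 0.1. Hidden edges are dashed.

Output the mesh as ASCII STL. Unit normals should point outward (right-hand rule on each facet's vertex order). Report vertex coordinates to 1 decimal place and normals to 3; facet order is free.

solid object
 facet normal -0.271 -0.959 -0.079
  outer loop
   vertex 0.2 1.1 0.5
   vertex 1.0 0.7 2.6
   vertex 0.0 0.9 3.6
  endloop
 endfacet
 facet normal 0.592 -0.720 -0.363
  outer loop
   vertex 0.2 1.1 0.5
   vertex 3.3 3.8 0.2
   vertex 1.0 0.7 2.6
  endloop
 endfacet
 facet normal 0.516 -0.579 0.631
  outer loop
   vertex 2.9 2.5 2.7
   vertex 0.0 0.9 3.6
   vertex 1.0 0.7 2.6
  endloop
 endfacet
 facet normal 0.672 -0.695 -0.254
  outer loop
   vertex 2.9 2.5 2.7
   vertex 1.0 0.7 2.6
   vertex 3.3 3.8 0.2
  endloop
 endfacet
 facet normal -0.959 0.281 -0.044
  outer loop
   vertex 0.4 2.0 1.9
   vertex 0.2 1.1 0.5
   vertex 0.0 0.9 3.6
  endloop
 endfacet
 facet normal -0.314 0.829 0.463
  outer loop
   vertex 0.4 2.0 1.9
   vertex 0.0 0.9 3.6
   vertex 2.9 2.5 2.7
  endloop
 endfacet
 facet normal -0.301 0.865 0.401
  outer loop
   vertex 0.4 2.0 1.9
   vertex 2.9 2.5 2.7
   vertex 3.3 3.8 0.2
  endloop
 endfacet
 facet normal 0.091 -0.213 -0.973
  outer loop
   vertex 2.6 3.5 0.2
   vertex 3.3 3.8 0.2
   vertex 0.2 1.1 0.5
  endloop
 endfacet
 facet normal -0.377 0.880 0.288
  outer loop
   vertex 2.6 3.5 0.2
   vertex 0.4 2.0 1.9
   vertex 3.3 3.8 0.2
  endloop
 endfacet
 facet normal -0.690 0.650 -0.319
  outer loop
   vertex 2.6 3.5 0.2
   vertex 0.2 1.1 0.5
   vertex 0.4 2.0 1.9
  endloop
 endfacet
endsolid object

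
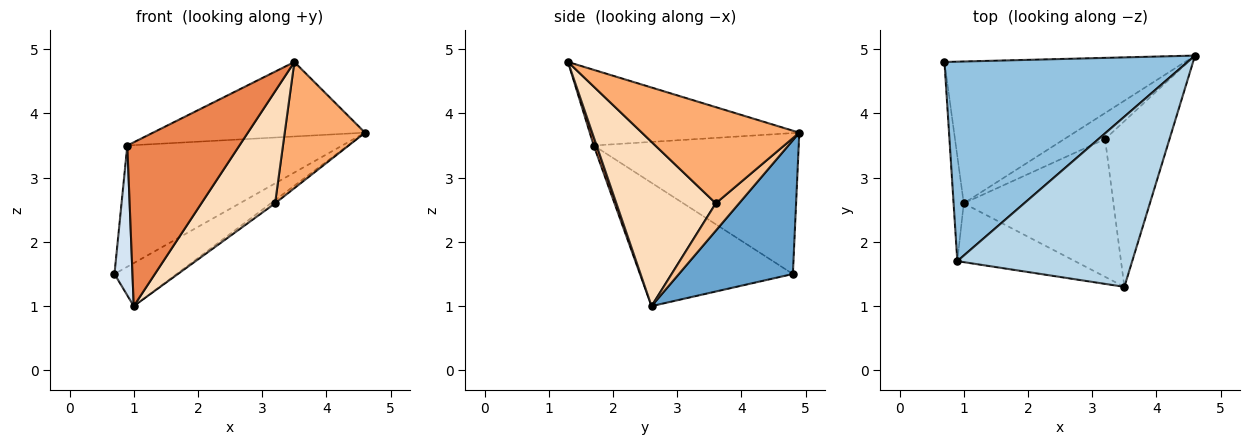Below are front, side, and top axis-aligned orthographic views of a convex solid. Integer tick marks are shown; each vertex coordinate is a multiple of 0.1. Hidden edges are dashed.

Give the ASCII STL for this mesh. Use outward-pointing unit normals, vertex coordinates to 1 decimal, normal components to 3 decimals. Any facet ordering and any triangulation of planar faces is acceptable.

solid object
 facet normal 0.470 0.256 -0.845
  outer loop
   vertex 1.0 2.6 1.0
   vertex 0.7 4.8 1.5
   vertex 4.6 4.9 3.7
  endloop
 endfacet
 facet normal -0.444 0.465 0.766
  outer loop
   vertex 0.9 1.7 3.5
   vertex 4.6 4.9 3.7
   vertex 0.7 4.8 1.5
  endloop
 endfacet
 facet normal -0.368 0.373 0.852
  outer loop
   vertex 0.9 1.7 3.5
   vertex 3.5 1.3 4.8
   vertex 4.6 4.9 3.7
  endloop
 endfacet
 facet normal -0.990 -0.116 -0.082
  outer loop
   vertex 0.9 1.7 3.5
   vertex 0.7 4.8 1.5
   vertex 1.0 2.6 1.0
  endloop
 endfacet
 facet normal 0.024 -0.941 -0.338
  outer loop
   vertex 0.9 1.7 3.5
   vertex 1.0 2.6 1.0
   vertex 3.5 1.3 4.8
  endloop
 endfacet
 facet normal 0.765 -0.390 -0.512
  outer loop
   vertex 3.2 3.6 2.6
   vertex 4.6 4.9 3.7
   vertex 3.5 1.3 4.8
  endloop
 endfacet
 facet normal 0.554 0.102 -0.826
  outer loop
   vertex 3.2 3.6 2.6
   vertex 1.0 2.6 1.0
   vertex 4.6 4.9 3.7
  endloop
 endfacet
 facet normal 0.648 -0.481 -0.591
  outer loop
   vertex 3.2 3.6 2.6
   vertex 3.5 1.3 4.8
   vertex 1.0 2.6 1.0
  endloop
 endfacet
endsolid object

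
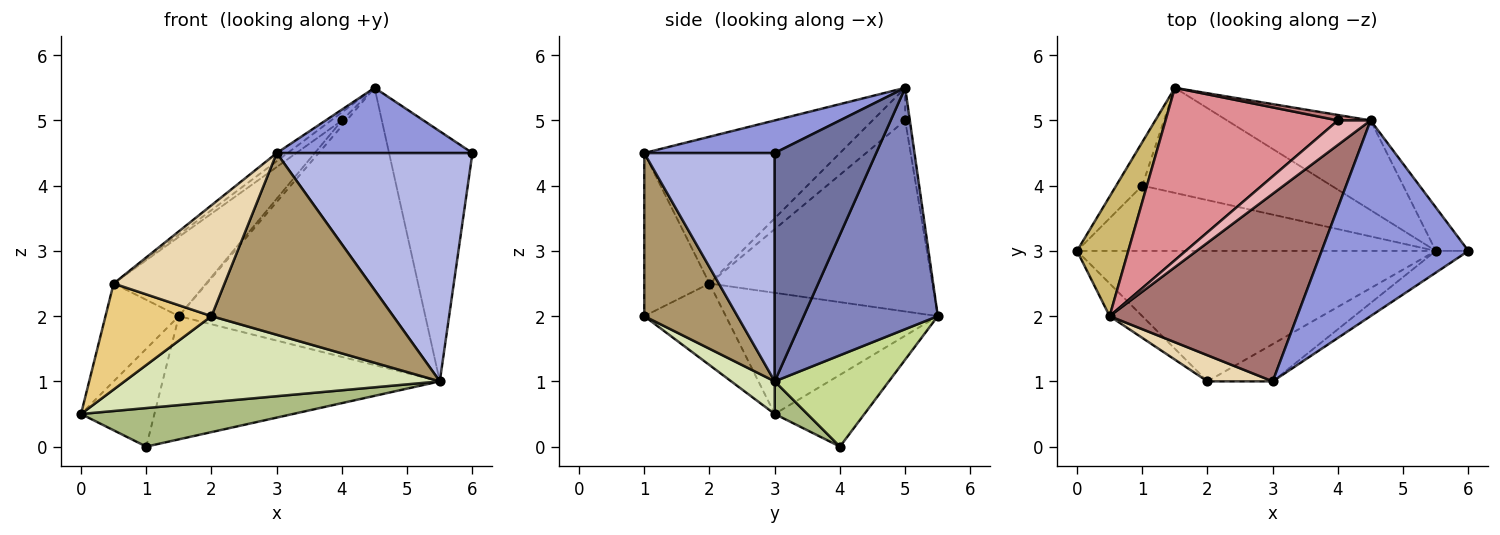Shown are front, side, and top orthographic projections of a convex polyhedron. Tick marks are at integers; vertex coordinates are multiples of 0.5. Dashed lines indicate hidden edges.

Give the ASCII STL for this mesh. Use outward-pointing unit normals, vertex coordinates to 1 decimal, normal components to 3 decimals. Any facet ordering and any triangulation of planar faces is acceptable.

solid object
 facet normal 0.768 0.631 -0.110
  outer loop
   vertex 5.5 3.0 1.0
   vertex 4.5 5.0 5.5
   vertex 6.0 3.0 4.5
  endloop
 endfacet
 facet normal 0.460 0.845 -0.273
  outer loop
   vertex 5.5 3.0 1.0
   vertex 1.5 5.5 2.0
   vertex 4.5 5.0 5.5
  endloop
 endfacet
 facet normal 0.206 -0.309 0.928
  outer loop
   vertex 3.0 1.0 4.5
   vertex 6.0 3.0 4.5
   vertex 4.5 5.0 5.5
  endloop
 endfacet
 facet normal 0.553 -0.829 -0.079
  outer loop
   vertex 3.0 1.0 4.5
   vertex 5.5 3.0 1.0
   vertex 6.0 3.0 4.5
  endloop
 endfacet
 facet normal -0.745 0.610 -0.271
  outer loop
   vertex 1.0 4.0 0.0
   vertex 0.0 3.0 0.5
   vertex 1.5 5.5 2.0
  endloop
 endfacet
 facet normal 0.078 -0.507 -0.858
  outer loop
   vertex 1.0 4.0 0.0
   vertex 5.5 3.0 1.0
   vertex 0.0 3.0 0.5
  endloop
 endfacet
 facet normal 0.299 0.726 -0.619
  outer loop
   vertex 1.0 4.0 0.0
   vertex 1.5 5.5 2.0
   vertex 5.5 3.0 1.0
  endloop
 endfacet
 facet normal 0.076 -0.549 -0.833
  outer loop
   vertex 2.0 1.0 2.0
   vertex 0.0 3.0 0.5
   vertex 5.5 3.0 1.0
  endloop
 endfacet
 facet normal 0.449 -0.875 -0.180
  outer loop
   vertex 2.0 1.0 2.0
   vertex 5.5 3.0 1.0
   vertex 3.0 1.0 4.5
  endloop
 endfacet
 facet normal -0.877 0.304 0.371
  outer loop
   vertex 0.5 2.0 2.5
   vertex 1.5 5.5 2.0
   vertex 0.0 3.0 0.5
  endloop
 endfacet
 facet normal -0.592 -0.770 -0.237
  outer loop
   vertex 0.5 2.0 2.5
   vertex 0.0 3.0 0.5
   vertex 2.0 1.0 2.0
  endloop
 endfacet
 facet normal -0.497 -0.845 0.199
  outer loop
   vertex 0.5 2.0 2.5
   vertex 2.0 1.0 2.0
   vertex 3.0 1.0 4.5
  endloop
 endfacet
 facet normal -0.616 0.034 0.787
  outer loop
   vertex 0.5 2.0 2.5
   vertex 3.0 1.0 4.5
   vertex 4.5 5.0 5.5
  endloop
 endfacet
 facet normal -0.577 0.577 0.577
  outer loop
   vertex 4.0 5.0 5.0
   vertex 4.5 5.0 5.5
   vertex 1.5 5.5 2.0
  endloop
 endfacet
 facet normal -0.710 0.294 0.640
  outer loop
   vertex 4.0 5.0 5.0
   vertex 1.5 5.5 2.0
   vertex 0.5 2.0 2.5
  endloop
 endfacet
 facet normal -0.688 0.229 0.688
  outer loop
   vertex 4.0 5.0 5.0
   vertex 0.5 2.0 2.5
   vertex 4.5 5.0 5.5
  endloop
 endfacet
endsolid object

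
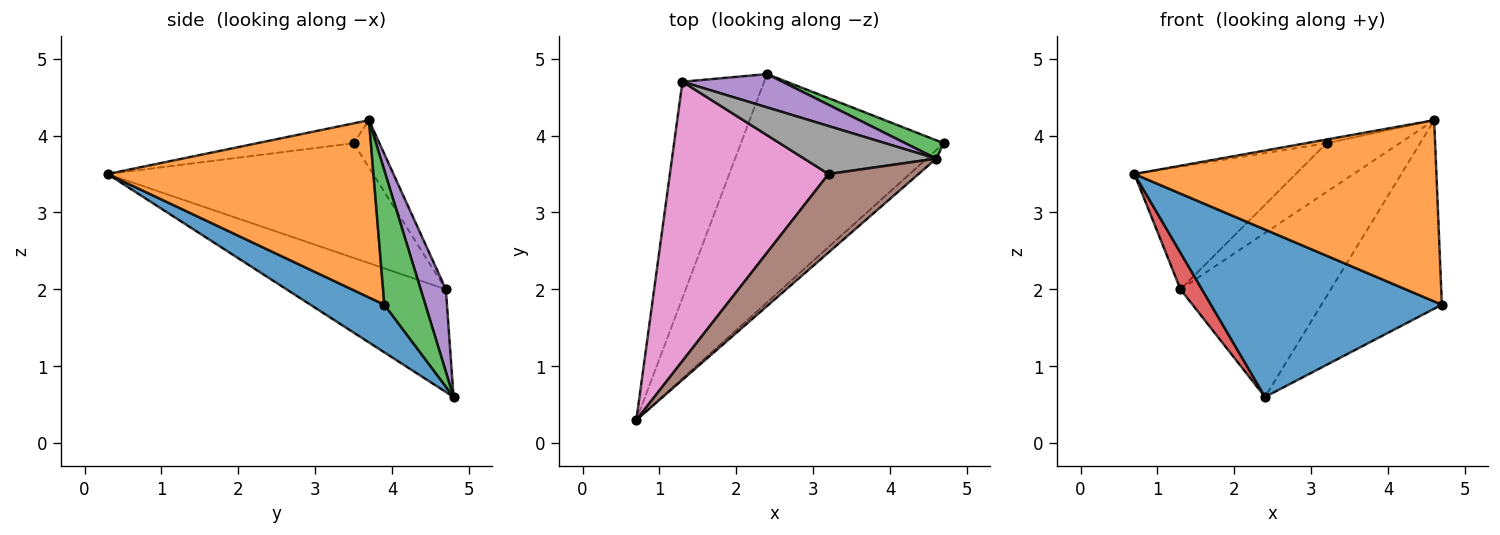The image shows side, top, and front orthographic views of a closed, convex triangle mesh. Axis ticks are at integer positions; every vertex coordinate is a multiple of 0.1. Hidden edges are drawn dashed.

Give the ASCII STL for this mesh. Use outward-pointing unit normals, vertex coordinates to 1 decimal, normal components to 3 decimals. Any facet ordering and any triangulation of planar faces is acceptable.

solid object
 facet normal 0.186 -0.581 -0.792
  outer loop
   vertex 2.4 4.8 0.6
   vertex 4.7 3.9 1.8
   vertex 0.7 0.3 3.5
  endloop
 endfacet
 facet normal 0.660 -0.750 -0.035
  outer loop
   vertex 4.6 3.7 4.2
   vertex 0.7 0.3 3.5
   vertex 4.7 3.9 1.8
  endloop
 endfacet
 facet normal 0.321 0.943 0.092
  outer loop
   vertex 4.6 3.7 4.2
   vertex 4.7 3.9 1.8
   vertex 2.4 4.8 0.6
  endloop
 endfacet
 facet normal -0.778 -0.105 -0.619
  outer loop
   vertex 1.3 4.7 2.0
   vertex 2.4 4.8 0.6
   vertex 0.7 0.3 3.5
  endloop
 endfacet
 facet normal 0.162 0.967 0.196
  outer loop
   vertex 1.3 4.7 2.0
   vertex 4.6 3.7 4.2
   vertex 2.4 4.8 0.6
  endloop
 endfacet
 facet normal -0.216 0.047 0.975
  outer loop
   vertex 3.2 3.5 3.9
   vertex 0.7 0.3 3.5
   vertex 4.6 3.7 4.2
  endloop
 endfacet
 facet normal -0.552 0.336 0.764
  outer loop
   vertex 3.2 3.5 3.9
   vertex 1.3 4.7 2.0
   vertex 0.7 0.3 3.5
  endloop
 endfacet
 facet normal -0.245 0.691 0.681
  outer loop
   vertex 3.2 3.5 3.9
   vertex 4.6 3.7 4.2
   vertex 1.3 4.7 2.0
  endloop
 endfacet
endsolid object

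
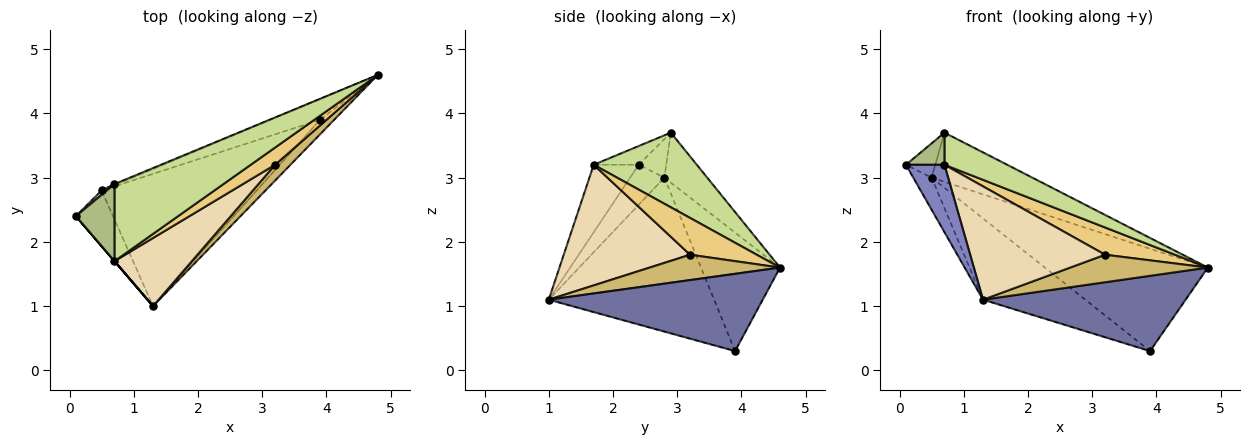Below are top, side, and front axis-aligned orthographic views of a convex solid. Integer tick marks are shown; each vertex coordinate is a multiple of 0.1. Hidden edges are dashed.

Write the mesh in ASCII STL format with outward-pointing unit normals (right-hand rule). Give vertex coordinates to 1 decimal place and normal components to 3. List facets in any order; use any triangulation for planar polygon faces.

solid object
 facet normal 0.720 -0.682 -0.131
  outer loop
   vertex 3.9 3.9 0.3
   vertex 4.8 4.6 1.6
   vertex 1.3 1.0 1.1
  endloop
 endfacet
 facet normal -0.759 -0.651 0.000
  outer loop
   vertex 0.7 1.7 3.2
   vertex 0.1 2.4 3.2
   vertex 1.3 1.0 1.1
  endloop
 endfacet
 facet normal -0.429 0.885 -0.180
  outer loop
   vertex 0.5 2.8 3.0
   vertex 4.8 4.6 1.6
   vertex 3.9 3.9 0.3
  endloop
 endfacet
 facet normal -0.682 0.365 -0.633
  outer loop
   vertex 0.5 2.8 3.0
   vertex 1.3 1.0 1.1
   vertex 0.1 2.4 3.2
  endloop
 endfacet
 facet normal -0.646 0.400 -0.651
  outer loop
   vertex 0.5 2.8 3.0
   vertex 3.9 3.9 0.3
   vertex 1.3 1.0 1.1
  endloop
 endfacet
 facet normal -0.409 -0.351 0.842
  outer loop
   vertex 0.7 2.9 3.7
   vertex 0.1 2.4 3.2
   vertex 0.7 1.7 3.2
  endloop
 endfacet
 facet normal 0.534 -0.325 0.780
  outer loop
   vertex 0.7 2.9 3.7
   vertex 0.7 1.7 3.2
   vertex 4.8 4.6 1.6
  endloop
 endfacet
 facet normal -0.681 0.727 0.091
  outer loop
   vertex 0.7 2.9 3.7
   vertex 0.5 2.8 3.0
   vertex 0.1 2.4 3.2
  endloop
 endfacet
 facet normal -0.391 0.920 -0.020
  outer loop
   vertex 0.7 2.9 3.7
   vertex 4.8 4.6 1.6
   vertex 0.5 2.8 3.0
  endloop
 endfacet
 facet normal 0.635 -0.670 0.384
  outer loop
   vertex 3.2 3.2 1.8
   vertex 1.3 1.0 1.1
   vertex 4.8 4.6 1.6
  endloop
 endfacet
 facet normal 0.628 -0.658 0.416
  outer loop
   vertex 3.2 3.2 1.8
   vertex 4.8 4.6 1.6
   vertex 0.7 1.7 3.2
  endloop
 endfacet
 facet normal 0.626 -0.668 0.402
  outer loop
   vertex 3.2 3.2 1.8
   vertex 0.7 1.7 3.2
   vertex 1.3 1.0 1.1
  endloop
 endfacet
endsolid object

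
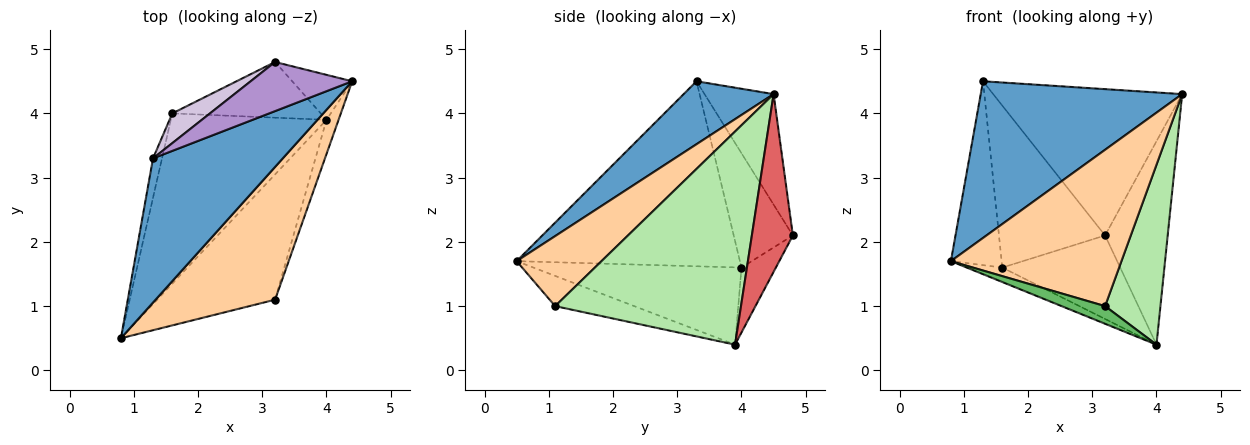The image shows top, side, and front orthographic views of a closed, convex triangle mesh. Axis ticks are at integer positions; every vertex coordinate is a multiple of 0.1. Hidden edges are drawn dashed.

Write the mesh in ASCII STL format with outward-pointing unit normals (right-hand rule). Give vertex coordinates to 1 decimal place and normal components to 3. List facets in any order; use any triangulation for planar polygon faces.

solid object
 facet normal 0.312 -0.699 0.643
  outer loop
   vertex 1.3 3.3 4.5
   vertex 0.8 0.5 1.7
   vertex 4.4 4.5 4.3
  endloop
 endfacet
 facet normal -0.974 0.221 -0.047
  outer loop
   vertex 1.6 4.0 1.6
   vertex 0.8 0.5 1.7
   vertex 1.3 3.3 4.5
  endloop
 endfacet
 facet normal -0.443 0.076 -0.893
  outer loop
   vertex 1.6 4.0 1.6
   vertex 4.0 3.9 0.4
   vertex 0.8 0.5 1.7
  endloop
 endfacet
 facet normal 0.355 -0.713 0.605
  outer loop
   vertex 3.2 1.1 1.0
   vertex 4.4 4.5 4.3
   vertex 0.8 0.5 1.7
  endloop
 endfacet
 facet normal -0.246 -0.135 -0.960
  outer loop
   vertex 3.2 1.1 1.0
   vertex 0.8 0.5 1.7
   vertex 4.0 3.9 0.4
  endloop
 endfacet
 facet normal 0.957 -0.285 -0.054
  outer loop
   vertex 3.2 1.1 1.0
   vertex 4.0 3.9 0.4
   vertex 4.4 4.5 4.3
  endloop
 endfacet
 facet normal 0.539 0.822 -0.182
  outer loop
   vertex 3.2 4.8 2.1
   vertex 4.4 4.5 4.3
   vertex 4.0 3.9 0.4
  endloop
 endfacet
 facet normal -0.236 0.809 -0.539
  outer loop
   vertex 3.2 4.8 2.1
   vertex 4.0 3.9 0.4
   vertex 1.6 4.0 1.6
  endloop
 endfacet
 facet normal -0.327 0.896 0.301
  outer loop
   vertex 3.2 4.8 2.1
   vertex 1.3 3.3 4.5
   vertex 4.4 4.5 4.3
  endloop
 endfacet
 facet normal -0.481 0.862 0.158
  outer loop
   vertex 3.2 4.8 2.1
   vertex 1.6 4.0 1.6
   vertex 1.3 3.3 4.5
  endloop
 endfacet
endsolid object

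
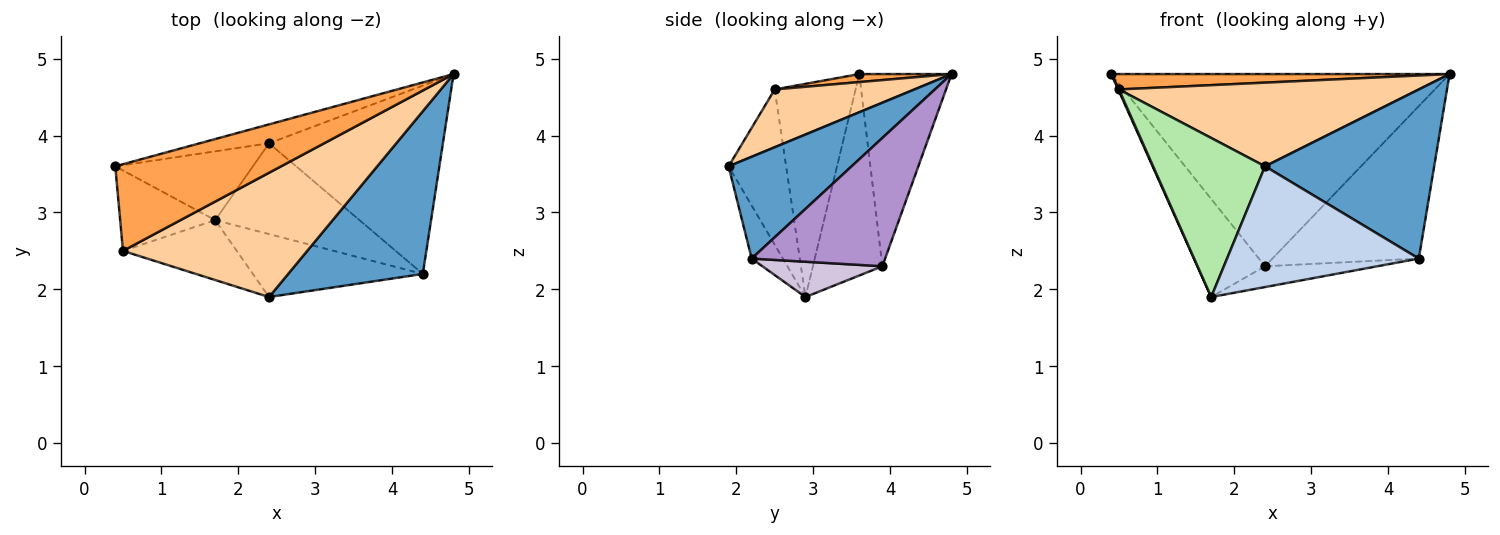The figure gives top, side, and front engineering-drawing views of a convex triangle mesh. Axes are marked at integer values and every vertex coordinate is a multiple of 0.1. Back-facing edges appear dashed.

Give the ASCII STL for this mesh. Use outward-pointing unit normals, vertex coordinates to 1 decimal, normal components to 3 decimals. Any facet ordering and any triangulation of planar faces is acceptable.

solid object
 facet normal 0.464 -0.638 0.614
  outer loop
   vertex 4.4 2.2 2.4
   vertex 4.8 4.8 4.8
   vertex 2.4 1.9 3.6
  endloop
 endfacet
 facet normal -0.143 -0.878 -0.457
  outer loop
   vertex 4.4 2.2 2.4
   vertex 2.4 1.9 3.6
   vertex 1.7 2.9 1.9
  endloop
 endfacet
 facet normal 0.048 -0.174 0.984
  outer loop
   vertex 0.5 2.5 4.6
   vertex 4.8 4.8 4.8
   vertex 0.4 3.6 4.8
  endloop
 endfacet
 facet normal 0.252 -0.541 0.803
  outer loop
   vertex 0.5 2.5 4.6
   vertex 2.4 1.9 3.6
   vertex 4.8 4.8 4.8
  endloop
 endfacet
 facet normal -0.913 -0.009 -0.407
  outer loop
   vertex 0.5 2.5 4.6
   vertex 0.4 3.6 4.8
   vertex 1.7 2.9 1.9
  endloop
 endfacet
 facet normal -0.433 -0.843 -0.318
  outer loop
   vertex 0.5 2.5 4.6
   vertex 1.7 2.9 1.9
   vertex 2.4 1.9 3.6
  endloop
 endfacet
 facet normal -0.262 0.960 -0.094
  outer loop
   vertex 2.4 3.9 2.3
   vertex 0.4 3.6 4.8
   vertex 4.8 4.8 4.8
  endloop
 endfacet
 facet normal -0.644 0.626 -0.440
  outer loop
   vertex 2.4 3.9 2.3
   vertex 1.7 2.9 1.9
   vertex 0.4 3.6 4.8
  endloop
 endfacet
 facet normal 0.498 0.546 -0.674
  outer loop
   vertex 2.4 3.9 2.3
   vertex 4.8 4.8 4.8
   vertex 4.4 2.2 2.4
  endloop
 endfacet
 facet normal 0.232 0.217 -0.948
  outer loop
   vertex 2.4 3.9 2.3
   vertex 4.4 2.2 2.4
   vertex 1.7 2.9 1.9
  endloop
 endfacet
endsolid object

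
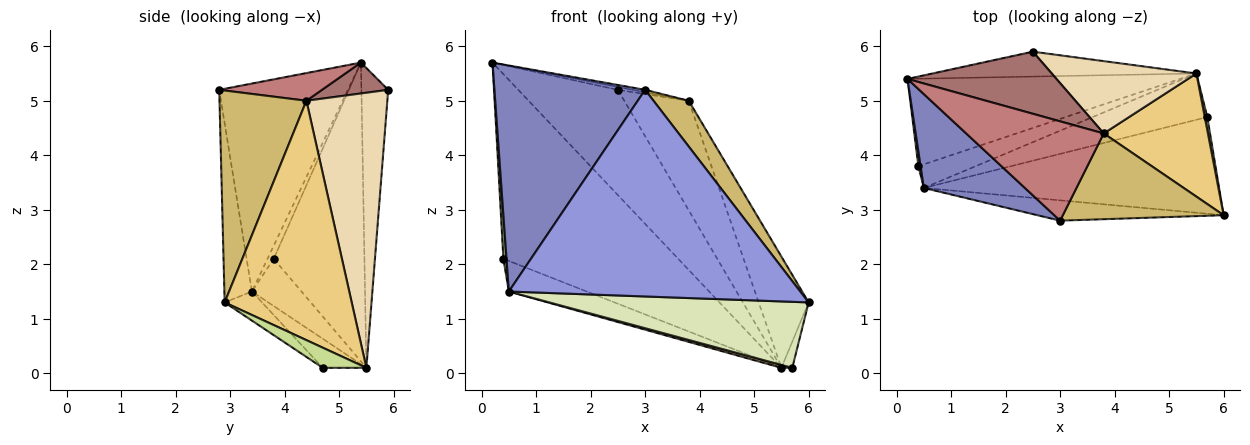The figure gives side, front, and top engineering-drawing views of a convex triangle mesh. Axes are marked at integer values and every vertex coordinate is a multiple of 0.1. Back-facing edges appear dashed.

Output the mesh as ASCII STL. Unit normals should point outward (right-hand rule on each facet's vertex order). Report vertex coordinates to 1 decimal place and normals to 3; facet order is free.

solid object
 facet normal -0.253 0.941 -0.223
  outer loop
   vertex 2.5 5.9 5.2
   vertex 5.5 5.5 0.1
   vertex 0.2 5.4 5.7
  endloop
 endfacet
 facet normal -0.619 -0.725 0.301
  outer loop
   vertex 3.0 2.8 5.2
   vertex 0.2 5.4 5.7
   vertex 0.5 3.4 1.5
  endloop
 endfacet
 facet normal -0.094 -0.991 -0.097
  outer loop
   vertex 3.0 2.8 5.2
   vertex 0.5 3.4 1.5
   vertex 6.0 2.9 1.3
  endloop
 endfacet
 facet normal -0.425 0.818 -0.387
  outer loop
   vertex 0.4 3.8 2.1
   vertex 0.2 5.4 5.7
   vertex 5.5 5.5 0.1
  endloop
 endfacet
 facet normal -0.885 -0.442 0.147
  outer loop
   vertex 0.4 3.8 2.1
   vertex 0.5 3.4 1.5
   vertex 0.2 5.4 5.7
  endloop
 endfacet
 facet normal -0.450 0.707 -0.546
  outer loop
   vertex 0.4 3.8 2.1
   vertex 5.5 5.5 0.1
   vertex 0.5 3.4 1.5
  endloop
 endfacet
 facet normal 0.963 0.241 0.120
  outer loop
   vertex 5.7 4.7 0.1
   vertex 5.5 5.5 0.1
   vertex 6.0 2.9 1.3
  endloop
 endfacet
 facet normal -0.081 -0.562 -0.823
  outer loop
   vertex 5.7 4.7 0.1
   vertex 6.0 2.9 1.3
   vertex 0.5 3.4 1.5
  endloop
 endfacet
 facet normal -0.245 -0.061 -0.968
  outer loop
   vertex 5.7 4.7 0.1
   vertex 0.5 3.4 1.5
   vertex 5.5 5.5 0.1
  endloop
 endfacet
 facet normal 0.758 -0.307 0.575
  outer loop
   vertex 3.8 4.4 5.0
   vertex 3.0 2.8 5.2
   vertex 6.0 2.9 1.3
  endloop
 endfacet
 facet normal 0.863 0.339 0.375
  outer loop
   vertex 3.8 4.4 5.0
   vertex 6.0 2.9 1.3
   vertex 5.5 5.5 0.1
  endloop
 endfacet
 facet normal 0.723 0.576 0.380
  outer loop
   vertex 3.8 4.4 5.0
   vertex 5.5 5.5 0.1
   vertex 2.5 5.9 5.2
  endloop
 endfacet
 facet normal 0.203 0.045 0.978
  outer loop
   vertex 3.8 4.4 5.0
   vertex 2.5 5.9 5.2
   vertex 0.2 5.4 5.7
  endloop
 endfacet
 facet normal 0.197 0.024 0.980
  outer loop
   vertex 3.8 4.4 5.0
   vertex 0.2 5.4 5.7
   vertex 3.0 2.8 5.2
  endloop
 endfacet
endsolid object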